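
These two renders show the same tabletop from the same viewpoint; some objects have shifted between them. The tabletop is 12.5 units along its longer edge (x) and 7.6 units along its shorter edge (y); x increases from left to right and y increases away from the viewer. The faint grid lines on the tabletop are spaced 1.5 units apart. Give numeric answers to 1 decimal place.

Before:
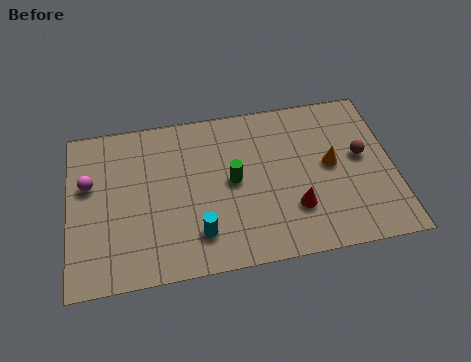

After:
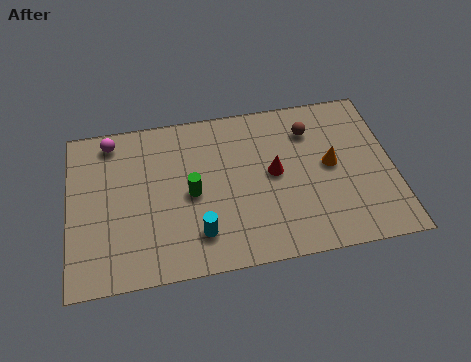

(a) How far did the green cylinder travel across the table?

1.6

The green cylinder moved from about (6.3, 3.9) to (4.7, 3.6), a distance of √(1.6² + 0.3²) ≈ 1.6.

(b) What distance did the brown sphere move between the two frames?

2.5

The brown sphere was near (11.3, 4.2) before and (9.4, 5.8) after, so it travelled √(1.9² + 1.6²) ≈ 2.5 units.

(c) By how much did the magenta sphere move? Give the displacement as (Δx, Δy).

(0.9, 1.9)

From the two frames, the magenta sphere sits at roughly (0.8, 4.7) before and (1.7, 6.6) after.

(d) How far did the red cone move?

1.9

From (8.6, 2.2) to (7.9, 4.0), the red cone covered √(0.7² + 1.8²) ≈ 1.9 units.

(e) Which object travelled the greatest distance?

the brown sphere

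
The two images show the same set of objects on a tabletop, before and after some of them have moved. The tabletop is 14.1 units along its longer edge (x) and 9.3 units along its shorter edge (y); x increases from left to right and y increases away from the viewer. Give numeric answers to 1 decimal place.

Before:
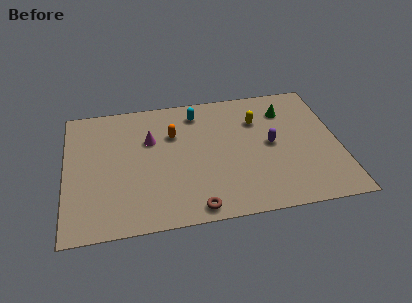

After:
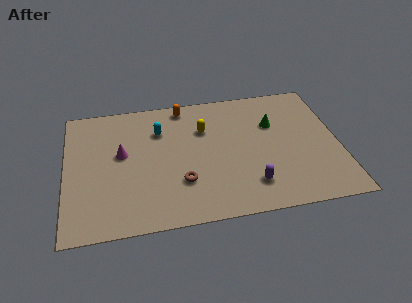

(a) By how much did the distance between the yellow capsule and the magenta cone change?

-1.2

Before: roughly 5.6 units apart; after: 4.4. That's 1.2 units closer together.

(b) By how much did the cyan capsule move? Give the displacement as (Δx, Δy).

(-2.0, -1.0)

From the two frames, the cyan capsule sits at roughly (6.9, 7.7) before and (4.9, 6.7) after.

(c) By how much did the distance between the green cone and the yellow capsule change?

+2.0

The distance was about 1.6 in the first image and 3.6 in the second, so they moved 2.0 units further apart.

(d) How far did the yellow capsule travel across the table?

2.8

The yellow capsule moved from about (10.0, 6.6) to (7.2, 6.4), a distance of √(2.8² + 0.2²) ≈ 2.8.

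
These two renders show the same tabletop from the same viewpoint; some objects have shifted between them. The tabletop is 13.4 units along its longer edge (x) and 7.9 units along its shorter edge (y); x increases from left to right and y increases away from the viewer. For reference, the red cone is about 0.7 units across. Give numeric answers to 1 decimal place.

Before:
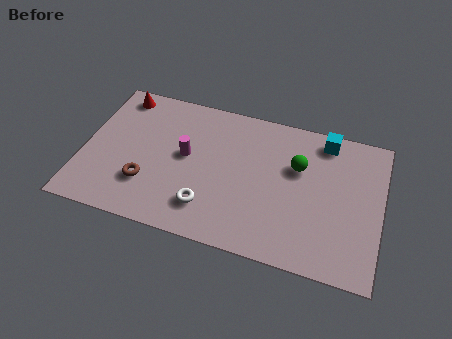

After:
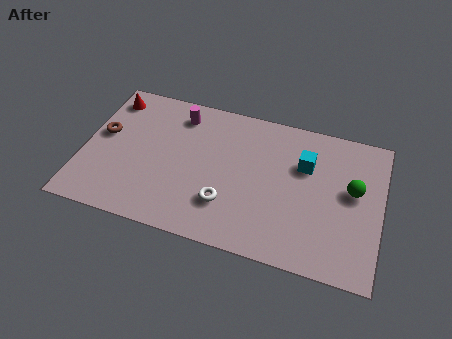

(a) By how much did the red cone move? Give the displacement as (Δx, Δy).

(-0.4, -0.3)

From the two frames, the red cone sits at roughly (1.3, 6.9) before and (0.9, 6.6) after.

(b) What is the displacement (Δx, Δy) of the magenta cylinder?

(-0.5, 2.2)

The magenta cylinder started near (4.6, 4.3) and ended near (4.1, 6.5).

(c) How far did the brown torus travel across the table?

3.1

From (3.0, 2.3) to (0.8, 4.5), the brown torus covered √(2.2² + 2.2²) ≈ 3.1 units.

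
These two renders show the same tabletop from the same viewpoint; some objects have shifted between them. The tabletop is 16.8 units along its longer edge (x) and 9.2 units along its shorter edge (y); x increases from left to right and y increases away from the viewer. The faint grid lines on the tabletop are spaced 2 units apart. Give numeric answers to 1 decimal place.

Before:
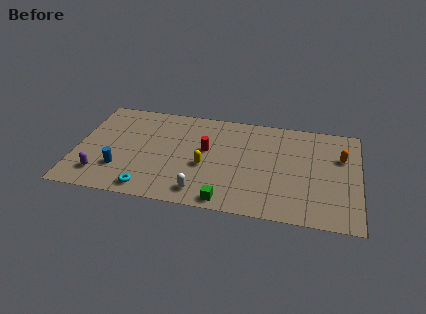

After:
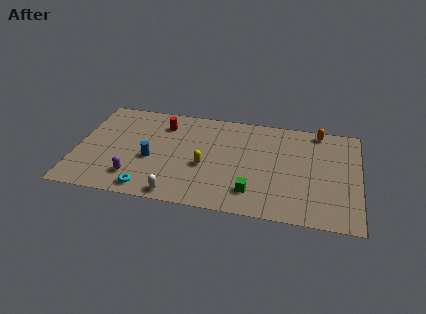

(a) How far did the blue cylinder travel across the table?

2.2

The blue cylinder moved from about (2.7, 2.6) to (4.5, 3.8), a distance of √(1.8² + 1.2²) ≈ 2.2.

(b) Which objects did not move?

the cyan torus and the yellow capsule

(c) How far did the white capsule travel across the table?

1.5

The white capsule was near (7.6, 1.4) before and (6.2, 0.9) after, so it travelled √(1.4² + 0.5²) ≈ 1.5 units.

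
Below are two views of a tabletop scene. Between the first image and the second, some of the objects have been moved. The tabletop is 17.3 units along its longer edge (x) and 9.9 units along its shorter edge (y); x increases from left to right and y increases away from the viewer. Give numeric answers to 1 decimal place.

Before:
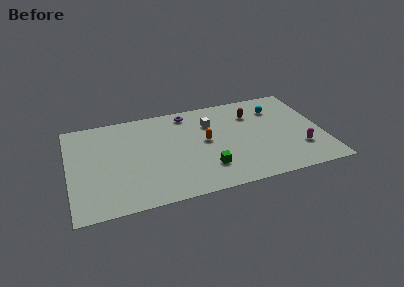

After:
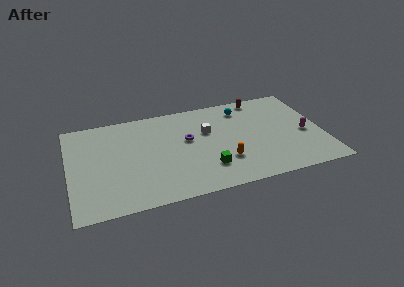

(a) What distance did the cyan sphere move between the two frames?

2.4

The cyan sphere moved from about (14.4, 7.5) to (12.1, 8.1), a distance of √(2.3² + 0.6²) ≈ 2.4.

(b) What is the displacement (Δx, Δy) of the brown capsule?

(0.7, 1.6)

The brown capsule started near (12.7, 7.3) and ended near (13.4, 8.9).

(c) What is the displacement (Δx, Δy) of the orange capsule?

(1.1, -2.4)

From the two frames, the orange capsule sits at roughly (9.3, 5.3) before and (10.4, 2.9) after.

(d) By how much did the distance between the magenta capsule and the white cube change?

-0.3

The distance was about 7.2 in the first image and 6.9 in the second, so they moved 0.3 units closer together.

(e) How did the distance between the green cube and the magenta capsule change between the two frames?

+0.7

The distance was about 6.4 in the first image and 7.1 in the second, so they moved 0.7 units further apart.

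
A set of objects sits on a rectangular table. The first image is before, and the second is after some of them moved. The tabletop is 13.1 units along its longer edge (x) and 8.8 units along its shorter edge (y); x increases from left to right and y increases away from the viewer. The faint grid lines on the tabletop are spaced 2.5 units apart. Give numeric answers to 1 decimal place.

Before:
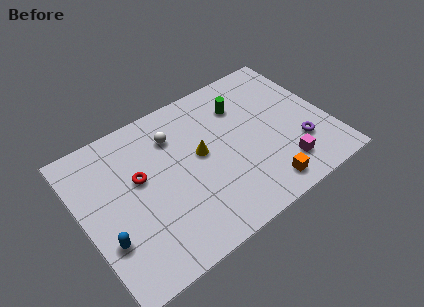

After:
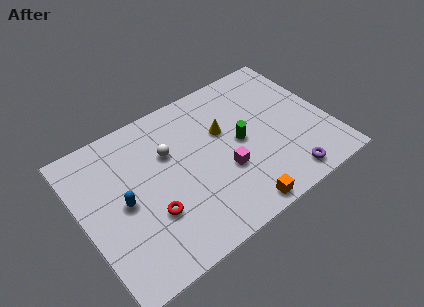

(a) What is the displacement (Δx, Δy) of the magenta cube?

(-2.9, 1.4)

The magenta cube started near (10.2, 1.8) and ended near (7.3, 3.2).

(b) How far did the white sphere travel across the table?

0.9

The white sphere was near (5.2, 6.6) before and (4.8, 5.8) after, so it travelled √(0.4² + 0.8²) ≈ 0.9 units.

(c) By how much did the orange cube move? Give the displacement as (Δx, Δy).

(-1.5, -0.4)

From the two frames, the orange cube sits at roughly (9.0, 1.2) before and (7.5, 0.8) after.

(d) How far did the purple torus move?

1.9

The purple torus was near (11.3, 2.6) before and (10.2, 1.1) after, so it travelled √(1.1² + 1.5²) ≈ 1.9 units.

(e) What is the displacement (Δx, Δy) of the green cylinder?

(-0.5, -2.1)

The green cylinder started near (8.9, 6.5) and ended near (8.4, 4.4).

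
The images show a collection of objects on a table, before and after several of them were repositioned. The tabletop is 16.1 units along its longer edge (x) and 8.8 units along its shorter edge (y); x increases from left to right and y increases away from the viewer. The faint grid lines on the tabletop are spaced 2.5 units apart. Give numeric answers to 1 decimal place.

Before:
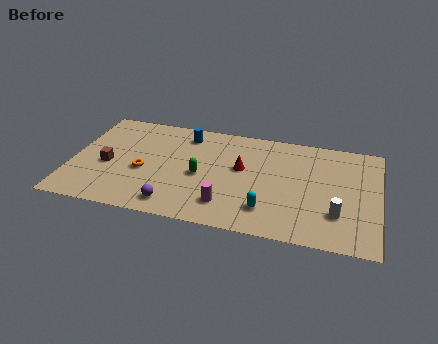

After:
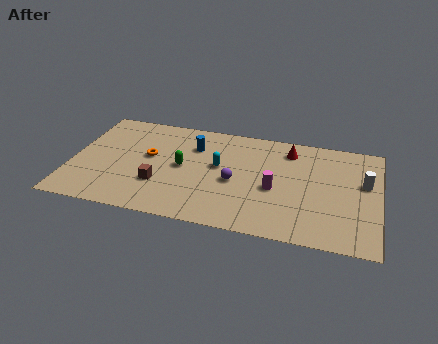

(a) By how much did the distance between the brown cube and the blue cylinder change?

-1.3

They were about 5.2 units apart before and 3.9 after — 1.3 units closer together.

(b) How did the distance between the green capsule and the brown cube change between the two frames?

-2.9

They were about 4.9 units apart before and 2.0 after — 2.9 units closer together.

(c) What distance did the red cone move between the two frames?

3.2

From (8.9, 5.1) to (11.3, 7.2), the red cone covered √(2.4² + 2.1²) ≈ 3.2 units.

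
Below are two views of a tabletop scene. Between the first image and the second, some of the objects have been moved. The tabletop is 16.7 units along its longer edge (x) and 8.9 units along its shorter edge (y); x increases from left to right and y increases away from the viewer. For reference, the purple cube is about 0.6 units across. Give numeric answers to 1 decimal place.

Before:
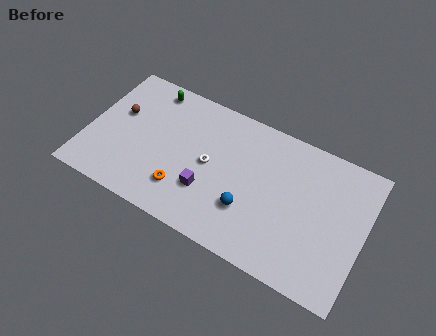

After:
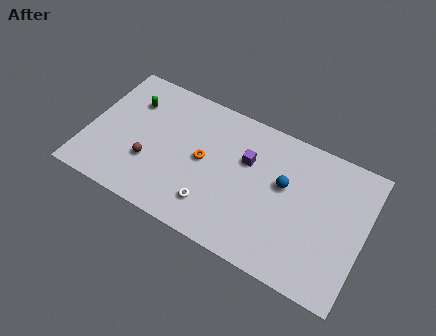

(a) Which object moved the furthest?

the purple cube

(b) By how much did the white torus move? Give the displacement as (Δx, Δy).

(0.5, -2.5)

The white torus started near (7.4, 4.5) and ended near (7.9, 2.0).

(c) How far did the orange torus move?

2.6

From (6.1, 2.2) to (7.0, 4.6), the orange torus covered √(0.9² + 2.4²) ≈ 2.6 units.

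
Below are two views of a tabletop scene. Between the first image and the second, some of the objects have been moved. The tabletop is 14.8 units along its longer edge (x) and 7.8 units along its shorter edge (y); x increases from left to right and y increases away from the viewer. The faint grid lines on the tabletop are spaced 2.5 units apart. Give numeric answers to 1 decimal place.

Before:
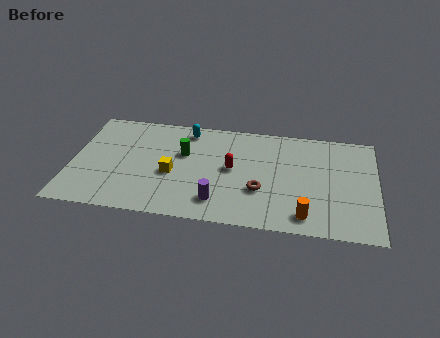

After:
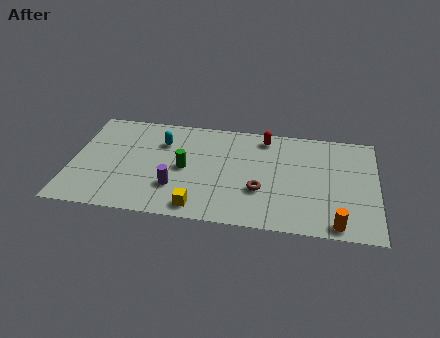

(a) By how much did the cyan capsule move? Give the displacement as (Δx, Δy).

(-1.2, -1.1)

From the two frames, the cyan capsule sits at roughly (5.5, 6.7) before and (4.3, 5.6) after.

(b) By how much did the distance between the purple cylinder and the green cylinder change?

-2.2

They were about 3.8 units apart before and 1.6 after — 2.2 units closer together.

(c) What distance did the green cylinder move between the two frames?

1.1

The green cylinder was near (5.4, 4.9) before and (5.5, 3.8) after, so it travelled √(0.1² + 1.1²) ≈ 1.1 units.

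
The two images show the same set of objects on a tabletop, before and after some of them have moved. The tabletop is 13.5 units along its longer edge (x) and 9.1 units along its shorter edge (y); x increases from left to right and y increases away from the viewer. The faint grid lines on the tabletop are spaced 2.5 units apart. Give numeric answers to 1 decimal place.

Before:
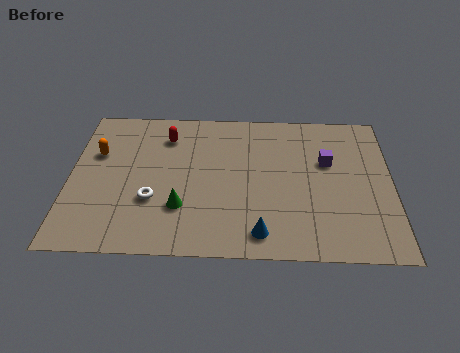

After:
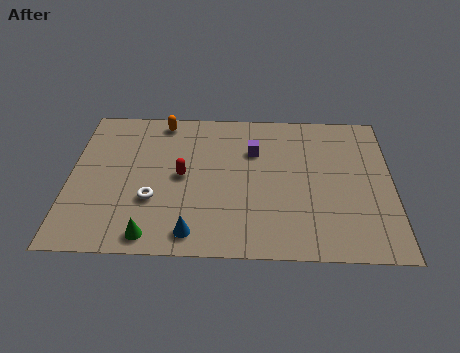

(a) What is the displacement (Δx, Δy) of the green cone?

(-1.2, -1.7)

The green cone started near (4.7, 2.7) and ended near (3.5, 1.0).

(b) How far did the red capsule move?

2.6

The red capsule was near (4.0, 7.1) before and (4.7, 4.6) after, so it travelled √(0.7² + 2.5²) ≈ 2.6 units.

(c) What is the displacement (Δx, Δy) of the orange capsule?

(2.7, 2.2)

The orange capsule started near (1.1, 5.9) and ended near (3.8, 8.1).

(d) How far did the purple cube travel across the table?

3.2

The purple cube moved from about (10.8, 5.7) to (7.7, 6.3), a distance of √(3.1² + 0.6²) ≈ 3.2.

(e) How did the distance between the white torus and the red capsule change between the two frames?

-2.1

Before: roughly 4.0 units apart; after: 1.9. That's 2.1 units closer together.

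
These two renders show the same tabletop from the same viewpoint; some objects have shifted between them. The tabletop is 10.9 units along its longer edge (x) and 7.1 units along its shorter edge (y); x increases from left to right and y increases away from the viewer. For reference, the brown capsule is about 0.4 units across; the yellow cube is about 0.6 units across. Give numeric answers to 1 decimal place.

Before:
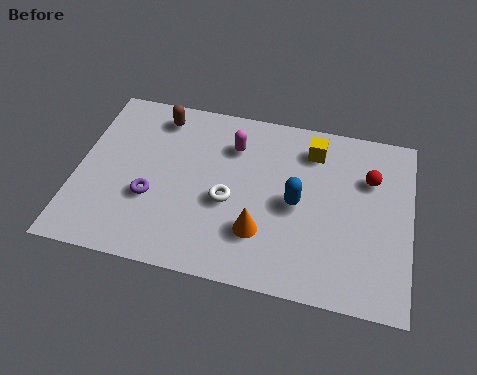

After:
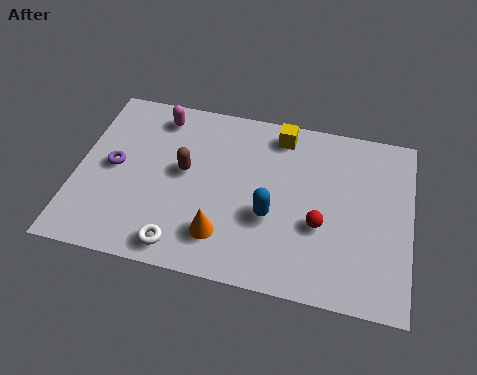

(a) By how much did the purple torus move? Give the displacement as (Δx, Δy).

(-1.3, 1.0)

From the two frames, the purple torus sits at roughly (2.5, 2.6) before and (1.2, 3.6) after.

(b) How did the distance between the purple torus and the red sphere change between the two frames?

-0.5

Before: roughly 7.4 units apart; after: 6.9. That's 0.5 units closer together.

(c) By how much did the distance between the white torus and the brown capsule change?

-0.9

Before: roughly 3.9 units apart; after: 3.0. That's 0.9 units closer together.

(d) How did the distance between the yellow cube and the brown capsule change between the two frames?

-1.4

They were about 5.1 units apart before and 3.7 after — 1.4 units closer together.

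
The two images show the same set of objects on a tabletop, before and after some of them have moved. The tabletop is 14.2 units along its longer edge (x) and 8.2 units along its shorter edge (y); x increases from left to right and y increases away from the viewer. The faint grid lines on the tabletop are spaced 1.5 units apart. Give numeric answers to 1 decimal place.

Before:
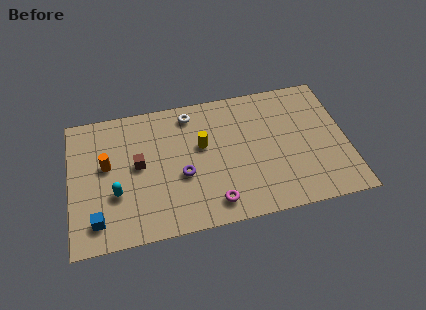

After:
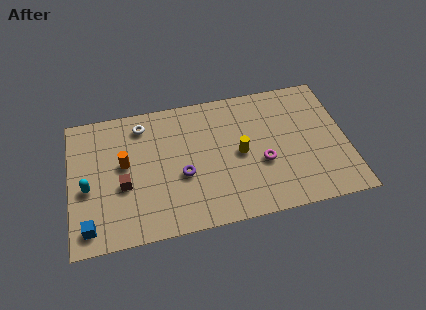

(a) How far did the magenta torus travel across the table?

3.2

The magenta torus moved from about (7.2, 1.3) to (9.8, 3.2), a distance of √(2.6² + 1.9²) ≈ 3.2.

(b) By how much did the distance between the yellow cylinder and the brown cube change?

+2.7

They were about 3.3 units apart before and 6.0 after — 2.7 units further apart.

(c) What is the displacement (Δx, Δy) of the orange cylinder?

(0.9, -0.1)

The orange cylinder started near (1.9, 4.7) and ended near (2.8, 4.6).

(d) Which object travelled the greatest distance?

the magenta torus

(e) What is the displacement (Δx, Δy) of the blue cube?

(-0.4, -0.3)

The blue cube started near (1.3, 1.5) and ended near (0.9, 1.2).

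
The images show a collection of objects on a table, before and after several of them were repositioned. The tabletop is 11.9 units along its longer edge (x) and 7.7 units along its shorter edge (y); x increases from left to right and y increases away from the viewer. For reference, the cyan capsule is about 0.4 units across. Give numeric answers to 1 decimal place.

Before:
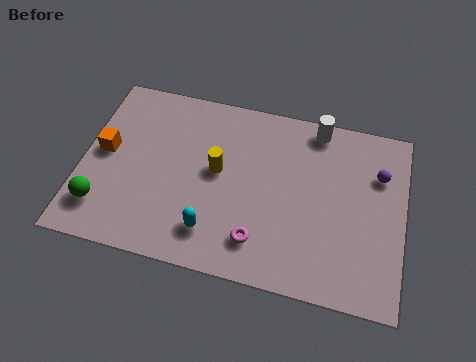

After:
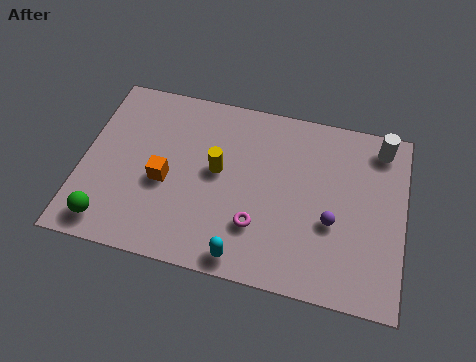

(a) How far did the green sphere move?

0.7

The green sphere moved from about (0.9, 1.7) to (1.2, 1.1), a distance of √(0.3² + 0.6²) ≈ 0.7.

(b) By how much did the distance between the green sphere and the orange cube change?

+0.5

Before: roughly 2.4 units apart; after: 2.9. That's 0.5 units further apart.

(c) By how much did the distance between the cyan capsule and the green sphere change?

+0.9

Before: roughly 4.1 units apart; after: 5.0. That's 0.9 units further apart.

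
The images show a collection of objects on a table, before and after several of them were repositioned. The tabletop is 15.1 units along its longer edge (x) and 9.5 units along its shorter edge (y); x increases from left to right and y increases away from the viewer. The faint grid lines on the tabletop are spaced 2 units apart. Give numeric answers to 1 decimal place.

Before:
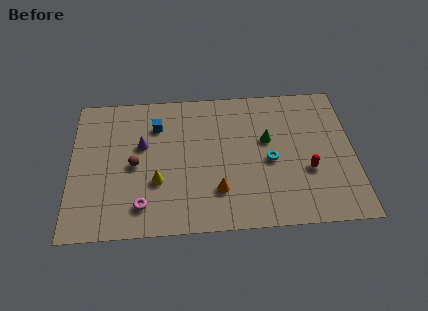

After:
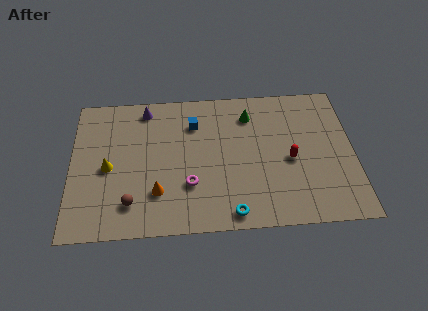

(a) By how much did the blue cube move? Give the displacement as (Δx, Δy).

(2.0, 0.0)

The blue cube started near (4.6, 7.1) and ended near (6.6, 7.1).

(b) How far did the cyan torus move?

3.9

From (10.6, 4.3) to (8.5, 1.0), the cyan torus covered √(2.1² + 3.3²) ≈ 3.9 units.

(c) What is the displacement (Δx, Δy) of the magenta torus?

(2.5, 1.2)

The magenta torus was at about (3.8, 1.8) and moved to about (6.3, 3.0).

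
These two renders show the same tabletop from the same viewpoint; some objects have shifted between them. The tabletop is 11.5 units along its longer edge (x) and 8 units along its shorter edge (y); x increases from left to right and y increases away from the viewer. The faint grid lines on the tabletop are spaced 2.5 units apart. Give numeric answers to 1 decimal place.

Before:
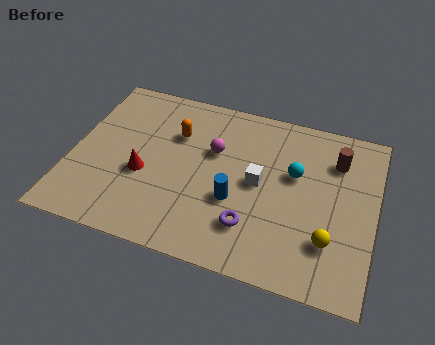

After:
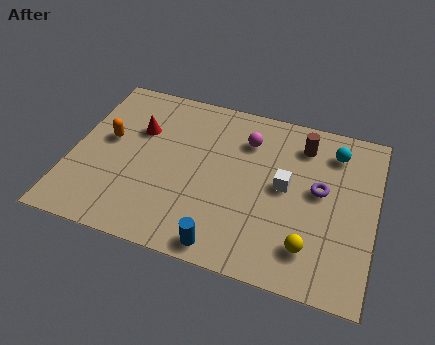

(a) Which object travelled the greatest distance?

the purple torus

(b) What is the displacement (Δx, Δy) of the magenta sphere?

(1.2, 0.9)

The magenta sphere was at about (5.3, 5.1) and moved to about (6.5, 6.0).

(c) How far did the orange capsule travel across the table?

2.7

The orange capsule moved from about (3.8, 5.5) to (1.3, 4.5), a distance of √(2.5² + 1.0²) ≈ 2.7.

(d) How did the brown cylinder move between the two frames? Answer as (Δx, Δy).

(-1.3, 0.4)

The brown cylinder started near (9.9, 6.0) and ended near (8.6, 6.4).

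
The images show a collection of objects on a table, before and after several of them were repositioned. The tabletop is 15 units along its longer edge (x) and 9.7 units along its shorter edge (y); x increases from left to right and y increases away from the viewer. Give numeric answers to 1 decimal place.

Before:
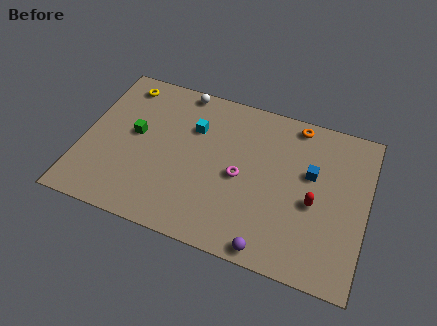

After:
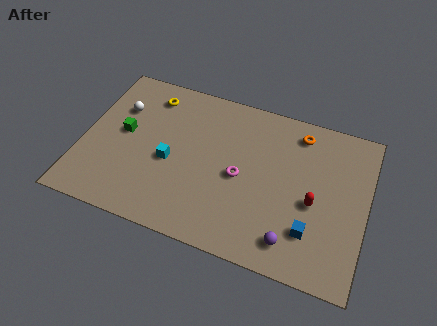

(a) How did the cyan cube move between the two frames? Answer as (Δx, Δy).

(-1.0, -2.5)

The cyan cube started near (5.7, 6.7) and ended near (4.7, 4.2).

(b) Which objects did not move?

the red capsule and the magenta torus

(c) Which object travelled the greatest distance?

the white sphere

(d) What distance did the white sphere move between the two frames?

3.8

From (4.8, 8.9) to (1.7, 6.7), the white sphere covered √(3.1² + 2.2²) ≈ 3.8 units.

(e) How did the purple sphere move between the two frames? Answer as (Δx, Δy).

(1.1, 0.8)

The purple sphere started near (10.3, 0.8) and ended near (11.4, 1.6).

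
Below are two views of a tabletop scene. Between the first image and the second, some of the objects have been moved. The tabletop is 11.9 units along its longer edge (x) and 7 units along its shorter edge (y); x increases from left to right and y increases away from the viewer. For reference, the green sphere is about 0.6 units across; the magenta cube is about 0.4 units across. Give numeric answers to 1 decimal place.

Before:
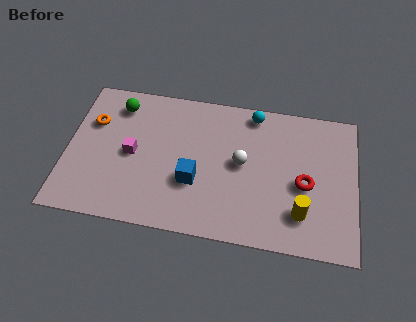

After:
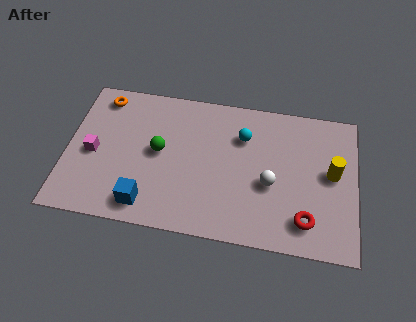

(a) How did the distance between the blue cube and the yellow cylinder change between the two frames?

+3.5

Before: roughly 4.5 units apart; after: 8.0. That's 3.5 units further apart.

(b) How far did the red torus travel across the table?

1.7

The red torus moved from about (9.8, 3.1) to (9.9, 1.4), a distance of √(0.1² + 1.7²) ≈ 1.7.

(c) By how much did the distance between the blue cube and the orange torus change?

+0.5

They were about 4.8 units apart before and 5.3 after — 0.5 units further apart.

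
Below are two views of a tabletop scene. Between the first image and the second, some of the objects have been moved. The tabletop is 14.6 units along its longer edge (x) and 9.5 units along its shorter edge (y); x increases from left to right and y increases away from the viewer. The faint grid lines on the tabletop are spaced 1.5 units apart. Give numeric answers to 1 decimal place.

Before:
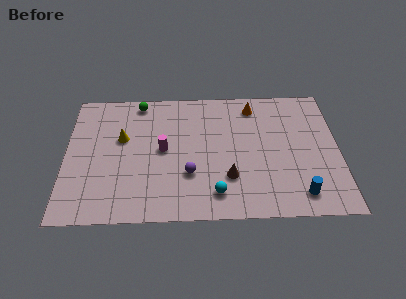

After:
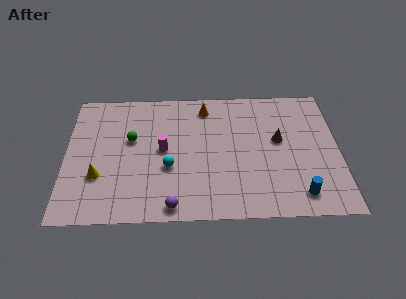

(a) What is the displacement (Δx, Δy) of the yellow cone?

(-1.2, -2.7)

The yellow cone was at about (3.0, 5.8) and moved to about (1.8, 3.1).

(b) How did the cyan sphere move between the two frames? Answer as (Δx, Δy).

(-2.5, 1.9)

From the two frames, the cyan sphere sits at roughly (8.0, 1.7) before and (5.5, 3.6) after.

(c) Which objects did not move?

the blue cylinder and the magenta cylinder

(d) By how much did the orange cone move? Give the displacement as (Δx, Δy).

(-2.6, 0.0)

The orange cone was at about (10.1, 8.0) and moved to about (7.5, 8.0).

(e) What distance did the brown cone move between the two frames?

3.7

The brown cone moved from about (8.7, 2.8) to (11.4, 5.4), a distance of √(2.7² + 2.6²) ≈ 3.7.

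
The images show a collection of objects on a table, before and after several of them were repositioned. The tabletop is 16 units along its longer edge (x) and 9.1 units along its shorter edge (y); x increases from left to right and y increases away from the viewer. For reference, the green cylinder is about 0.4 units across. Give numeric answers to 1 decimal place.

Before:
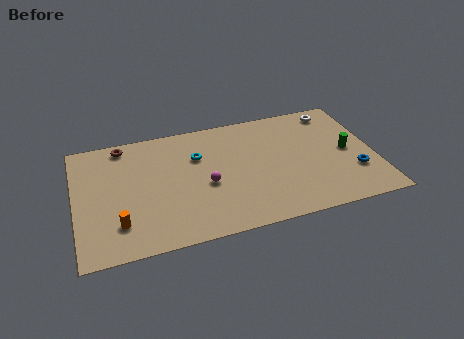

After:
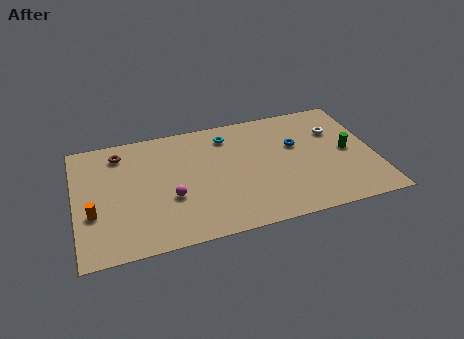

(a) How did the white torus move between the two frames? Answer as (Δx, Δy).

(-0.1, -1.6)

From the two frames, the white torus sits at roughly (14.2, 7.9) before and (14.1, 6.3) after.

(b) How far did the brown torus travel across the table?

0.6

The brown torus moved from about (2.7, 8.1) to (2.5, 7.5), a distance of √(0.2² + 0.6²) ≈ 0.6.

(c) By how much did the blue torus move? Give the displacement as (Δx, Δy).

(-2.9, 2.9)

The blue torus started near (14.8, 2.8) and ended near (11.9, 5.7).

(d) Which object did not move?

the green cylinder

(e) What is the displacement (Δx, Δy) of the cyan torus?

(1.7, 1.2)

From the two frames, the cyan torus sits at roughly (6.6, 6.2) before and (8.3, 7.4) after.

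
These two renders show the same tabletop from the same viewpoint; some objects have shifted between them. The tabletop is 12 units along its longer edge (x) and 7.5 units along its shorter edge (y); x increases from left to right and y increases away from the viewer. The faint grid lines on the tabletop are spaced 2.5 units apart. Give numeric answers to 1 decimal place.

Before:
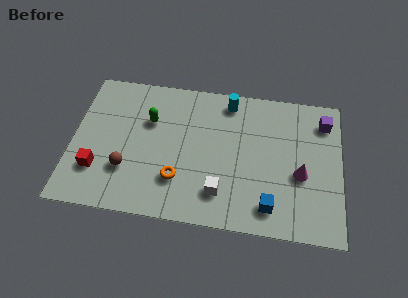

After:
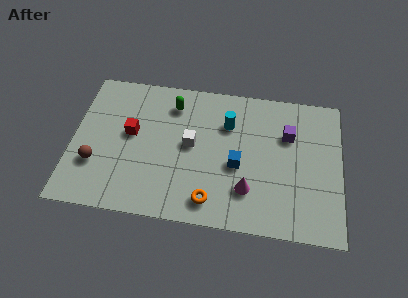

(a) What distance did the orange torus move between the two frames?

1.7

The orange torus moved from about (4.8, 2.1) to (6.3, 1.2), a distance of √(1.5² + 0.9²) ≈ 1.7.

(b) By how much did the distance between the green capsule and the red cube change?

-1.1

They were about 3.6 units apart before and 2.5 after — 1.1 units closer together.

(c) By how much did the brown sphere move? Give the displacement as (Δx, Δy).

(-1.4, 0.1)

The brown sphere started near (2.5, 2.3) and ended near (1.1, 2.4).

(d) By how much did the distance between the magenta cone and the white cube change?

-0.5

Before: roughly 3.8 units apart; after: 3.3. That's 0.5 units closer together.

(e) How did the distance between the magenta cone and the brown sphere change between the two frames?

-0.9

Before: roughly 7.7 units apart; after: 6.8. That's 0.9 units closer together.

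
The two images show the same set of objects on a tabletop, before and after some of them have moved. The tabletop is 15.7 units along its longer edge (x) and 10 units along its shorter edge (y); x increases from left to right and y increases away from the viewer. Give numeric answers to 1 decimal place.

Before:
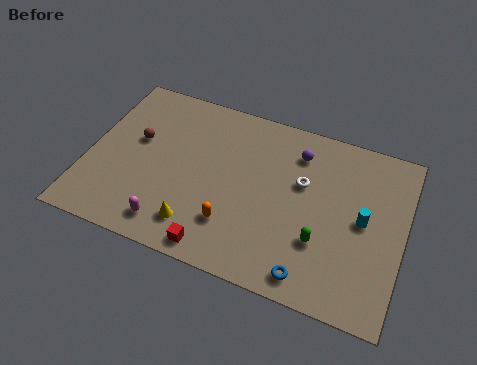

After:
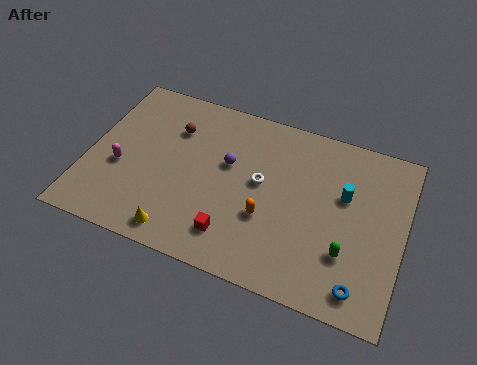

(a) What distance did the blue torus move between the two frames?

2.4

The blue torus moved from about (11.5, 1.2) to (13.9, 1.4), a distance of √(2.4² + 0.2²) ≈ 2.4.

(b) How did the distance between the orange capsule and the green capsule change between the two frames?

-0.3

Before: roughly 4.3 units apart; after: 4.0. That's 0.3 units closer together.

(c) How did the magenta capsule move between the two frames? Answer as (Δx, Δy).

(-2.8, 2.5)

The magenta capsule was at about (4.5, 1.5) and moved to about (1.7, 4.0).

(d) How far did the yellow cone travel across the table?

1.1

The yellow cone was near (5.8, 1.9) before and (5.0, 1.2) after, so it travelled √(0.8² + 0.7²) ≈ 1.1 units.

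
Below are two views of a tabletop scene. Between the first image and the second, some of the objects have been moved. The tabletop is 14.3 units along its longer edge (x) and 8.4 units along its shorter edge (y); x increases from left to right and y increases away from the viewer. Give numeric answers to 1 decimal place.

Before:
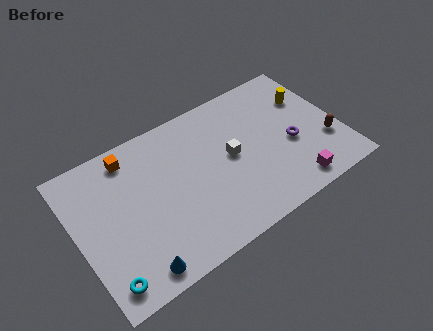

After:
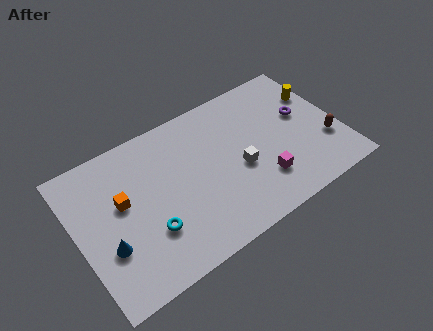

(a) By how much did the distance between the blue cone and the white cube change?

+0.6

They were about 6.7 units apart before and 7.3 after — 0.6 units further apart.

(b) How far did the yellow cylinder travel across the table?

0.5

From (13.0, 5.8) to (13.5, 5.8), the yellow cylinder covered √(0.5² + 0.0²) ≈ 0.5 units.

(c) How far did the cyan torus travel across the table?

3.0

The cyan torus was near (1.0, 1.2) before and (3.6, 2.6) after, so it travelled √(2.6² + 1.4²) ≈ 3.0 units.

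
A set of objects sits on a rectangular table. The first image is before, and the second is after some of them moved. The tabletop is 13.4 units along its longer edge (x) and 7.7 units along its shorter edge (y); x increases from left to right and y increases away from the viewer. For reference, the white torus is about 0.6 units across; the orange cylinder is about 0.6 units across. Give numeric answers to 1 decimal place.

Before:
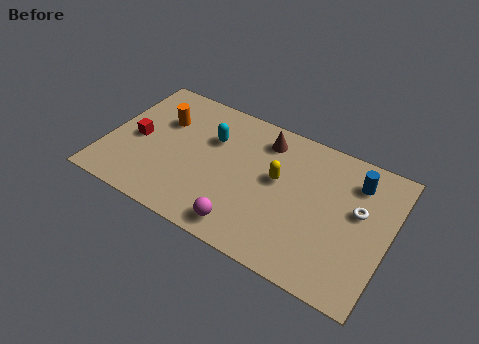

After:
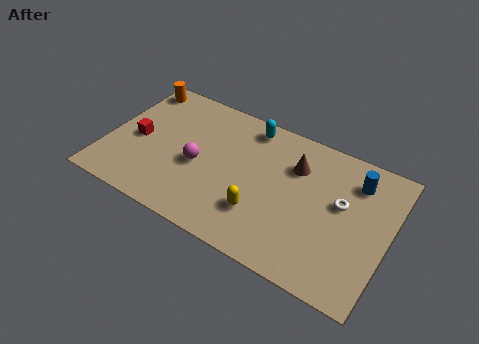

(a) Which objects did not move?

the blue cylinder and the red cube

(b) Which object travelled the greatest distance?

the magenta sphere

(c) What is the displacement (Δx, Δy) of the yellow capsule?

(-0.5, -2.2)

The yellow capsule was at about (8.1, 4.4) and moved to about (7.6, 2.2).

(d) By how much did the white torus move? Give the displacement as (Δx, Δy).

(-0.8, 0.0)

From the two frames, the white torus sits at roughly (11.9, 4.5) before and (11.1, 4.5) after.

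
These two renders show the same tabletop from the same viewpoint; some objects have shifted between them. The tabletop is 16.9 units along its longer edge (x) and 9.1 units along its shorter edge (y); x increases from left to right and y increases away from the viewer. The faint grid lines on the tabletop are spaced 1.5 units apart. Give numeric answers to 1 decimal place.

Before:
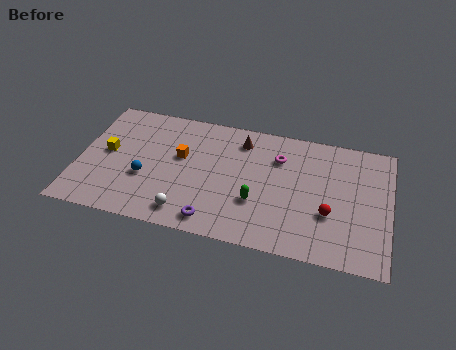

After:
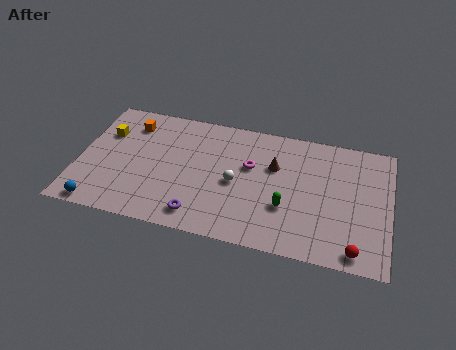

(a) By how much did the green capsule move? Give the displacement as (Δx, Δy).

(1.6, 0.0)

From the two frames, the green capsule sits at roughly (9.8, 3.1) before and (11.4, 3.1) after.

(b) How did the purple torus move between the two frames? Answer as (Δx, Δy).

(-0.8, 0.2)

From the two frames, the purple torus sits at roughly (7.6, 1.2) before and (6.8, 1.4) after.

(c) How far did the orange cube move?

3.4

The orange cube was near (5.5, 5.4) before and (2.6, 7.2) after, so it travelled √(2.9² + 1.8²) ≈ 3.4 units.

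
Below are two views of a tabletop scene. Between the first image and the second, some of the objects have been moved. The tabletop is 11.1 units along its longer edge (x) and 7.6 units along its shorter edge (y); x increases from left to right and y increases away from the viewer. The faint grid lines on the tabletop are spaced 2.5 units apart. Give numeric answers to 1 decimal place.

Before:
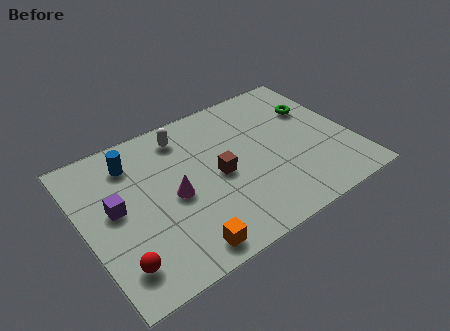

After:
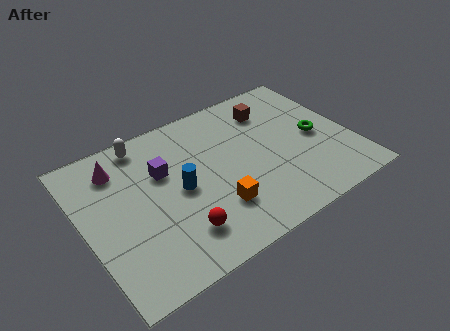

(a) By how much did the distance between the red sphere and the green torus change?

-3.1

Before: roughly 9.6 units apart; after: 6.5. That's 3.1 units closer together.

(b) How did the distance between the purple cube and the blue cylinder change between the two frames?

-0.8

The distance was about 2.1 in the first image and 1.3 in the second, so they moved 0.8 units closer together.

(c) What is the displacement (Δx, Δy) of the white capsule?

(-1.6, 0.4)

The white capsule started near (4.5, 6.3) and ended near (2.9, 6.7).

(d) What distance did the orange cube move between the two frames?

2.0

The orange cube moved from about (3.5, 0.9) to (5.1, 2.1), a distance of √(1.6² + 1.2²) ≈ 2.0.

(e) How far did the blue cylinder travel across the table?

2.8

The blue cylinder moved from about (2.3, 6.0) to (3.9, 3.7), a distance of √(1.6² + 2.3²) ≈ 2.8.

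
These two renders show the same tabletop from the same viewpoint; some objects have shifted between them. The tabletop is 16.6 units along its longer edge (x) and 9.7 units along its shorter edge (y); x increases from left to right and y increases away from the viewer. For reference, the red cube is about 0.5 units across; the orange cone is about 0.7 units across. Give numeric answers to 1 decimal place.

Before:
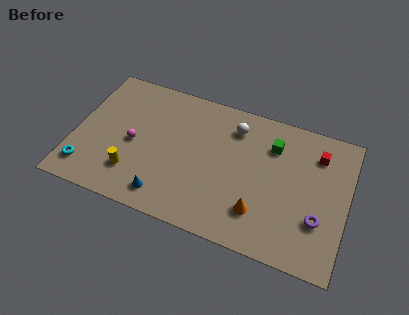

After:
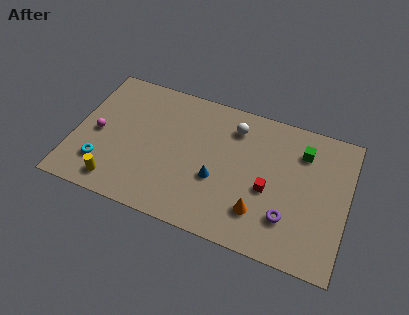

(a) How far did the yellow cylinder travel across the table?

1.3

The yellow cylinder was near (3.8, 2.4) before and (2.9, 1.4) after, so it travelled √(0.9² + 1.0²) ≈ 1.3 units.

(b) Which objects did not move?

the orange cone and the white sphere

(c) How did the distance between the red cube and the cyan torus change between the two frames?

-4.6

Before: roughly 14.7 units apart; after: 10.1. That's 4.6 units closer together.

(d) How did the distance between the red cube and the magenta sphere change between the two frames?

-0.9

The distance was about 11.4 in the first image and 10.5 in the second, so they moved 0.9 units closer together.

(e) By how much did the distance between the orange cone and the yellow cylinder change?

+1.0

Before: roughly 7.7 units apart; after: 8.7. That's 1.0 units further apart.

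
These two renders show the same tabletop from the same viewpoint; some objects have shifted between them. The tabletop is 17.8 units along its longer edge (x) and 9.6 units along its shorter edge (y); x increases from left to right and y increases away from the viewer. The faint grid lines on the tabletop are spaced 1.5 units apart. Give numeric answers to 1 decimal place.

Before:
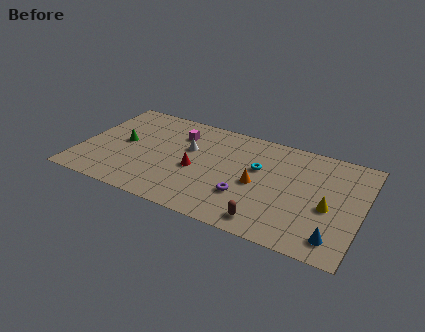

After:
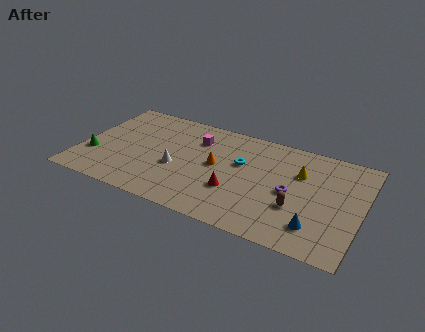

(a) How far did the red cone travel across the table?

2.8

The red cone was near (7.4, 4.2) before and (10.0, 3.2) after, so it travelled √(2.6² + 1.0²) ≈ 2.8 units.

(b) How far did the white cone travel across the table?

2.2

The white cone was near (6.7, 6.0) before and (6.2, 3.9) after, so it travelled √(0.5² + 2.1²) ≈ 2.2 units.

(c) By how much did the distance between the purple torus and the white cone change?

+2.2

Before: roughly 5.0 units apart; after: 7.2. That's 2.2 units further apart.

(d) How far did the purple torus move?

3.1

From (10.7, 3.0) to (13.4, 4.5), the purple torus covered √(2.7² + 1.5²) ≈ 3.1 units.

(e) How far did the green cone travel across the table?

2.5

The green cone moved from about (2.6, 5.0) to (0.9, 3.1), a distance of √(1.7² + 1.9²) ≈ 2.5.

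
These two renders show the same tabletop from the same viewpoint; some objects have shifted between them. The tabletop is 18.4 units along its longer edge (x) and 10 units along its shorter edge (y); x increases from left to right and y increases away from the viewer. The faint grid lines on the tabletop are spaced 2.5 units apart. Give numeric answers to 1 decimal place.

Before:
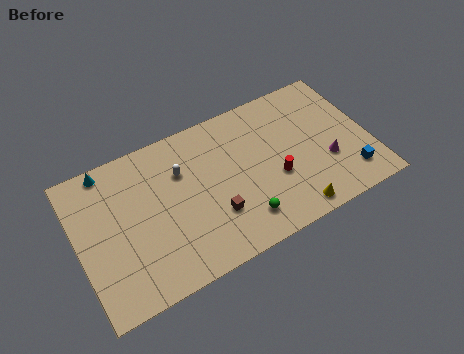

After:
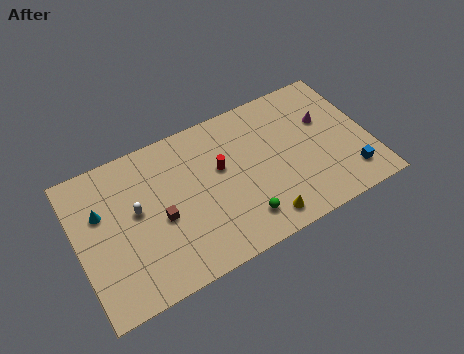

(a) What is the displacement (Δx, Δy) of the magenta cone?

(0.3, 2.9)

The magenta cone started near (15.6, 3.5) and ended near (15.9, 6.4).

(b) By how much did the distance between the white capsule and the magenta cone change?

+2.7

They were about 9.5 units apart before and 12.2 after — 2.7 units further apart.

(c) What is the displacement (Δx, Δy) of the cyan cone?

(-0.7, -2.6)

From the two frames, the cyan cone sits at roughly (2.3, 9.1) before and (1.6, 6.5) after.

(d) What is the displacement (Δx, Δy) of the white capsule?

(-3.0, -1.3)

The white capsule started near (6.7, 6.9) and ended near (3.7, 5.6).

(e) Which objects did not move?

the green sphere and the blue cube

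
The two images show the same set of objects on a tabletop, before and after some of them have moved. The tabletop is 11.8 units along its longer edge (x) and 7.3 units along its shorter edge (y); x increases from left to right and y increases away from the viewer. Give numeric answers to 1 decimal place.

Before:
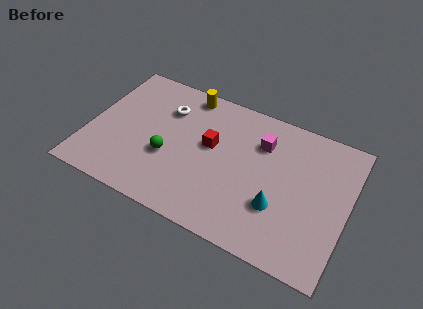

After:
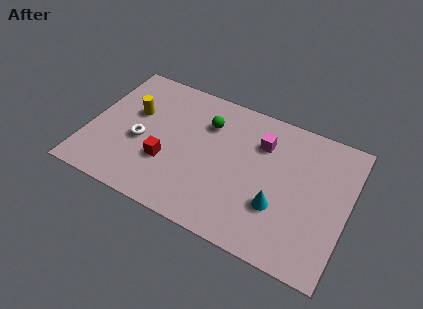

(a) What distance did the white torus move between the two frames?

2.4

The white torus was near (3.3, 5.3) before and (2.4, 3.1) after, so it travelled √(0.9² + 2.2²) ≈ 2.4 units.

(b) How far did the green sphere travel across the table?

2.9

The green sphere was near (3.7, 2.8) before and (5.2, 5.3) after, so it travelled √(1.5² + 2.5²) ≈ 2.9 units.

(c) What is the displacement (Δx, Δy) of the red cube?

(-1.8, -1.7)

From the two frames, the red cube sits at roughly (5.5, 4.2) before and (3.7, 2.5) after.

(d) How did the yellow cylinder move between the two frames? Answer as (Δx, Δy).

(-2.2, -2.0)

The yellow cylinder was at about (4.1, 6.5) and moved to about (1.9, 4.5).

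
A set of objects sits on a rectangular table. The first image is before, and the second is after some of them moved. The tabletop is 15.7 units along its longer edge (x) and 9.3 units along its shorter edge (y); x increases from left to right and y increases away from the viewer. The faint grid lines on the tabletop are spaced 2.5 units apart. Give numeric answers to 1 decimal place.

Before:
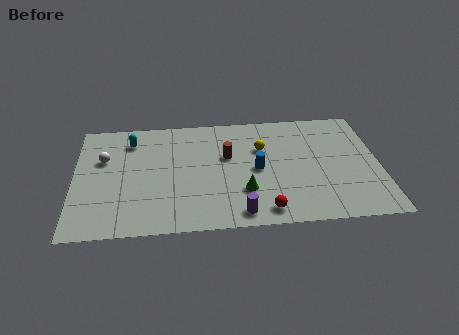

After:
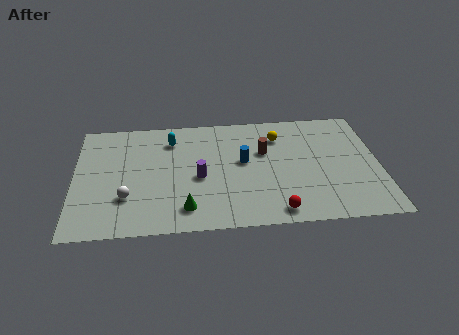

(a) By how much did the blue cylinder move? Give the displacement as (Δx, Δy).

(-0.7, 0.7)

From the two frames, the blue cylinder sits at roughly (9.4, 4.5) before and (8.7, 5.2) after.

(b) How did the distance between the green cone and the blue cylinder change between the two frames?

+2.8

Before: roughly 1.8 units apart; after: 4.6. That's 2.8 units further apart.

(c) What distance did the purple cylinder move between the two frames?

3.6

The purple cylinder was near (8.4, 1.1) before and (6.4, 4.1) after, so it travelled √(2.0² + 3.0²) ≈ 3.6 units.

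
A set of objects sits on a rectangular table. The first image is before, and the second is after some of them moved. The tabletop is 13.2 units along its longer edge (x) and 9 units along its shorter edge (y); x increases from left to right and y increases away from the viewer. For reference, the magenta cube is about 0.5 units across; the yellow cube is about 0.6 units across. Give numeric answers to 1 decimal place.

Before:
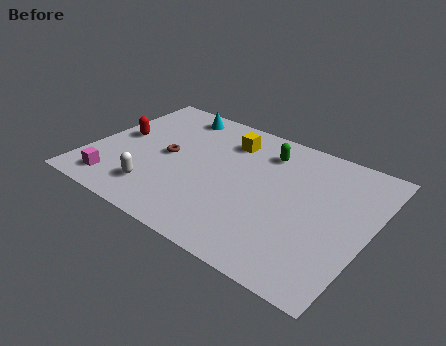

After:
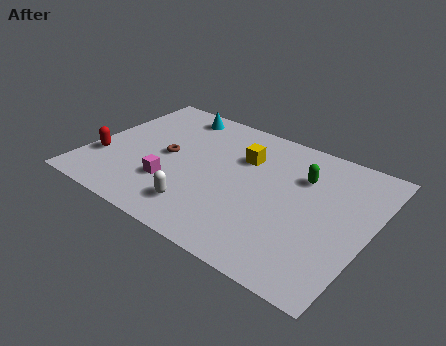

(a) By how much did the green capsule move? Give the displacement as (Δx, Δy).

(1.9, -0.8)

The green capsule started near (7.9, 7.1) and ended near (9.8, 6.3).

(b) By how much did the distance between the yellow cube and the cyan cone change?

+1.1

They were about 2.9 units apart before and 4.0 after — 1.1 units further apart.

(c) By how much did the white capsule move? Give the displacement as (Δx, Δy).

(2.2, -0.1)

The white capsule started near (3.6, 1.9) and ended near (5.8, 1.8).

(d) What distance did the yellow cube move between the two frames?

1.2

The yellow cube moved from about (6.1, 7.0) to (7.0, 6.2), a distance of √(0.9² + 0.8²) ≈ 1.2.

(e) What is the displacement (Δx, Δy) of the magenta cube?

(2.5, 1.3)

The magenta cube started near (1.7, 1.4) and ended near (4.2, 2.7).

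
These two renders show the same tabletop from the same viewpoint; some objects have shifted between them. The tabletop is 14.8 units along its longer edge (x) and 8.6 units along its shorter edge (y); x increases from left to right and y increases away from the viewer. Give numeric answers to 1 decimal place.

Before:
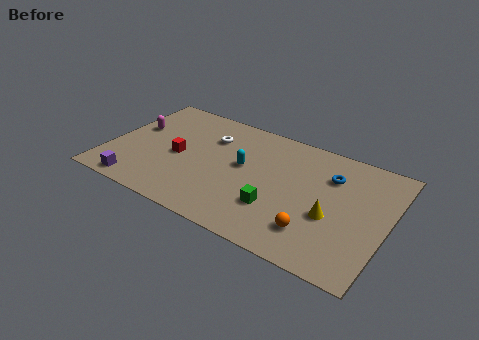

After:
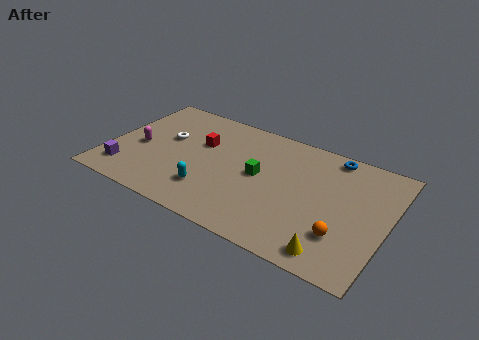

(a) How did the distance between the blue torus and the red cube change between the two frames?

-1.1

The distance was about 8.2 in the first image and 7.1 in the second, so they moved 1.1 units closer together.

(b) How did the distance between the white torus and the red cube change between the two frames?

-0.8

Before: roughly 2.6 units apart; after: 1.8. That's 0.8 units closer together.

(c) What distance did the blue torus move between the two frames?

1.5

The blue torus was near (11.6, 6.2) before and (11.5, 7.7) after, so it travelled √(0.1² + 1.5²) ≈ 1.5 units.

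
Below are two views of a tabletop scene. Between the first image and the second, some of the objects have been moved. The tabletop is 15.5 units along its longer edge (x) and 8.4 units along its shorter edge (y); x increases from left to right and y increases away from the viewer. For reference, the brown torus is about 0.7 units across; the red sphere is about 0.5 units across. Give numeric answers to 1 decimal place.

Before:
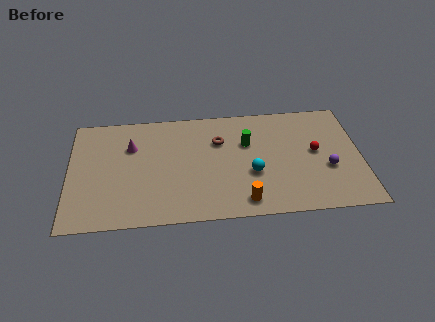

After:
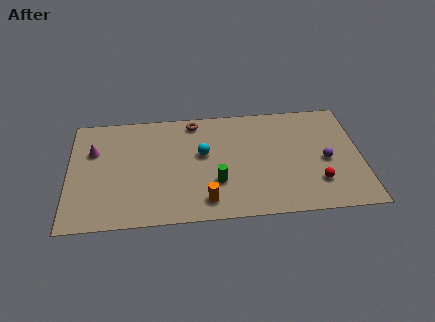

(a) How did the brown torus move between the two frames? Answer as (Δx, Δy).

(-1.3, 1.6)

The brown torus started near (8.0, 5.8) and ended near (6.7, 7.4).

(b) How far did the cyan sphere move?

3.1

The cyan sphere was near (9.7, 3.2) before and (7.1, 4.9) after, so it travelled √(2.6² + 1.7²) ≈ 3.1 units.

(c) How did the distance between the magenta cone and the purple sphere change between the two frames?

+1.7

The distance was about 10.7 in the first image and 12.4 in the second, so they moved 1.7 units further apart.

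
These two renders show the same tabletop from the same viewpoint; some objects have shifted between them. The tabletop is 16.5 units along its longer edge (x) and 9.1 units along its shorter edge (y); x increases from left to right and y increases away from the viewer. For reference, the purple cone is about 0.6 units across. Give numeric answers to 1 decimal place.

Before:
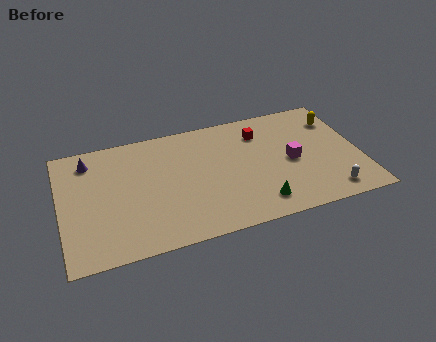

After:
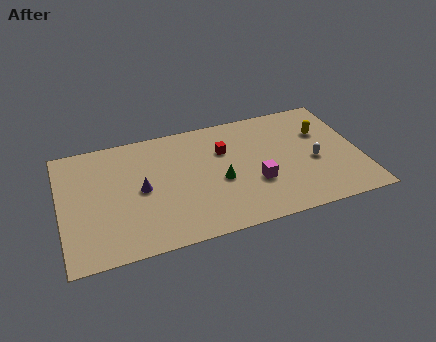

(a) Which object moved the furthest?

the purple cone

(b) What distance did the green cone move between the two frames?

3.0

The green cone was near (10.6, 1.6) before and (8.7, 3.9) after, so it travelled √(1.9² + 2.3²) ≈ 3.0 units.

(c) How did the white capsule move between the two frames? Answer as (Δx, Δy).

(-0.6, 2.6)

From the two frames, the white capsule sits at roughly (14.5, 1.3) before and (13.9, 3.9) after.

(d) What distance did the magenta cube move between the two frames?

2.4

From (12.7, 4.3) to (10.6, 3.2), the magenta cube covered √(2.1² + 1.1²) ≈ 2.4 units.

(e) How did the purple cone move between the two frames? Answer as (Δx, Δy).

(2.7, -3.0)

The purple cone was at about (1.7, 7.5) and moved to about (4.4, 4.5).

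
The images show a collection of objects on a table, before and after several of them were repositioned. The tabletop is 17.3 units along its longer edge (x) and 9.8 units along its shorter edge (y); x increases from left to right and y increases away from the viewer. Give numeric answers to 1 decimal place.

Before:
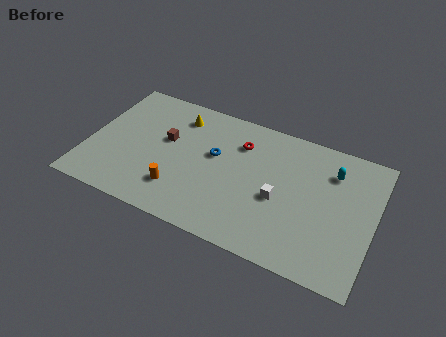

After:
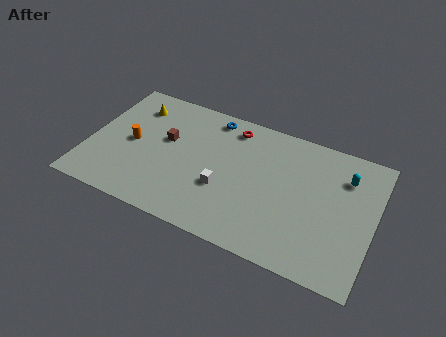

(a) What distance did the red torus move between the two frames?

1.2

From (9.0, 7.3) to (8.4, 8.3), the red torus covered √(0.6² + 1.0²) ≈ 1.2 units.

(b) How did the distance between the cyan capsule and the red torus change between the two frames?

+1.5

The distance was about 5.6 in the first image and 7.1 in the second, so they moved 1.5 units further apart.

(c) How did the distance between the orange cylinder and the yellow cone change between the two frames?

-2.6

They were about 5.5 units apart before and 2.9 after — 2.6 units closer together.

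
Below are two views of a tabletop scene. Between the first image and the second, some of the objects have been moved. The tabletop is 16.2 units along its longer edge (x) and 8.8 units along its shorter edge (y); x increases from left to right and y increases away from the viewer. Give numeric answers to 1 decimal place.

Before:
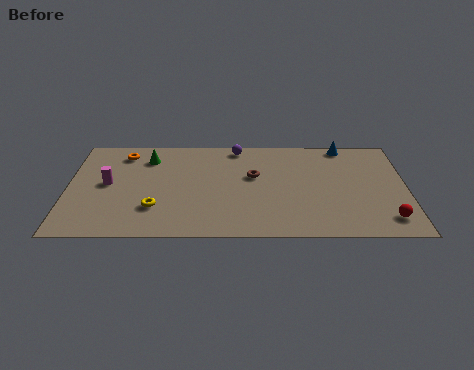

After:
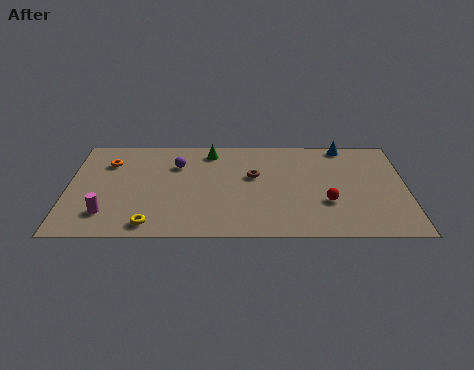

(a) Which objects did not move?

the brown torus and the blue cone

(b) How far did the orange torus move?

1.1

The orange torus was near (2.6, 7.3) before and (1.9, 6.5) after, so it travelled √(0.7² + 0.8²) ≈ 1.1 units.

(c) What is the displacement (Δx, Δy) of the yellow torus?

(-0.2, -1.4)

The yellow torus was at about (4.2, 2.5) and moved to about (4.0, 1.1).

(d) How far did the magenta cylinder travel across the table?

2.6

The magenta cylinder moved from about (1.9, 4.6) to (1.9, 2.0), a distance of √(0.0² + 2.6²) ≈ 2.6.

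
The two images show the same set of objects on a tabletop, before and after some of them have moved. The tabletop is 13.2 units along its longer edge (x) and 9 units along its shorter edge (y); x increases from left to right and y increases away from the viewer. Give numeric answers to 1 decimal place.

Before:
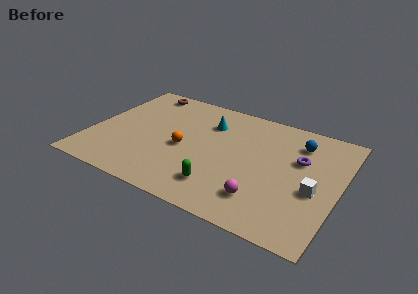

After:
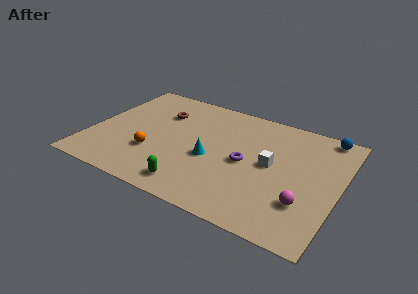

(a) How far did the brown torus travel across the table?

2.1

The brown torus moved from about (2.1, 8.0) to (3.4, 6.4), a distance of √(1.3² + 1.6²) ≈ 2.1.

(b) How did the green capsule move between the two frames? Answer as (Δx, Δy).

(-1.4, -0.6)

The green capsule started near (7.3, 1.9) and ended near (5.9, 1.3).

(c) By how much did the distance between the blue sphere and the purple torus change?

+4.1

The distance was about 1.3 in the first image and 5.4 in the second, so they moved 4.1 units further apart.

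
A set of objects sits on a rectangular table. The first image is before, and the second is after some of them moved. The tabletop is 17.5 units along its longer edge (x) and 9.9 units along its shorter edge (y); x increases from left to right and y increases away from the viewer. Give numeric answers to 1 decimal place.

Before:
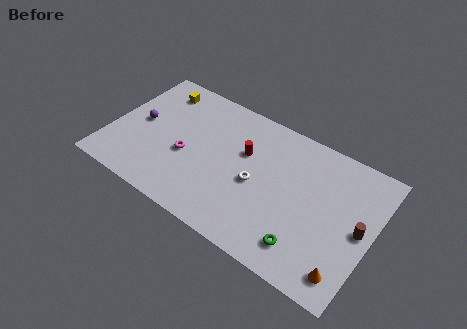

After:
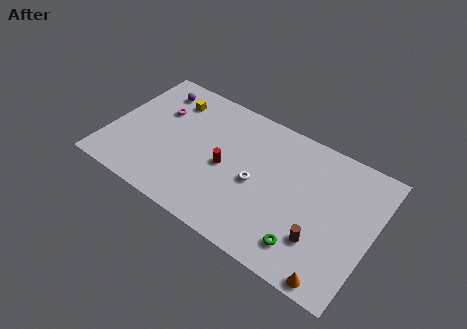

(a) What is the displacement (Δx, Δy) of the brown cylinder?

(-2.3, -2.1)

The brown cylinder was at about (16.7, 4.9) and moved to about (14.4, 2.8).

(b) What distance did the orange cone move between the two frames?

1.0

The orange cone moved from about (16.3, 1.6) to (15.7, 0.8), a distance of √(0.6² + 0.8²) ≈ 1.0.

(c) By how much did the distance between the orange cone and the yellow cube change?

-1.2

They were about 15.3 units apart before and 14.1 after — 1.2 units closer together.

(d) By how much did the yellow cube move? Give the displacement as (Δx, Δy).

(1.0, -0.4)

The yellow cube was at about (2.5, 8.2) and moved to about (3.5, 7.8).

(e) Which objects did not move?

the green torus and the white torus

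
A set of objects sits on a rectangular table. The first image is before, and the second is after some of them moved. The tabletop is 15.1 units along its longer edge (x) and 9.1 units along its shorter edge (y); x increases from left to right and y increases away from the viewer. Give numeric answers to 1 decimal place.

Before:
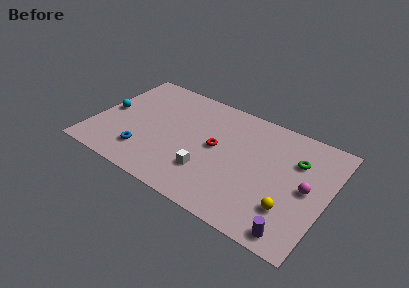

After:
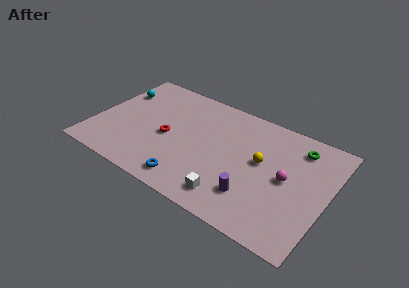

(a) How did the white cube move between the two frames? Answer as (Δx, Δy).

(1.7, -1.1)

The white cube started near (7.7, 2.6) and ended near (9.4, 1.5).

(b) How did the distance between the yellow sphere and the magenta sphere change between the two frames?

-0.4

The distance was about 2.2 in the first image and 1.8 in the second, so they moved 0.4 units closer together.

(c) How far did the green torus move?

1.1

The green torus was near (12.9, 6.3) before and (12.9, 7.4) after, so it travelled √(0.0² + 1.1²) ≈ 1.1 units.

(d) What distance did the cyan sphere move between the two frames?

2.0

The cyan sphere was near (0.8, 4.5) before and (1.0, 6.5) after, so it travelled √(0.2² + 2.0²) ≈ 2.0 units.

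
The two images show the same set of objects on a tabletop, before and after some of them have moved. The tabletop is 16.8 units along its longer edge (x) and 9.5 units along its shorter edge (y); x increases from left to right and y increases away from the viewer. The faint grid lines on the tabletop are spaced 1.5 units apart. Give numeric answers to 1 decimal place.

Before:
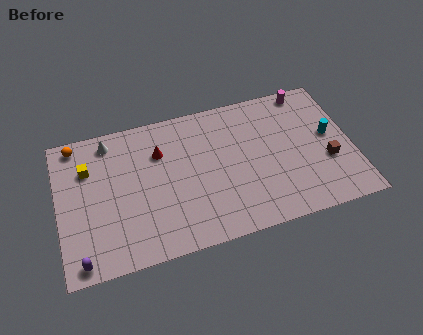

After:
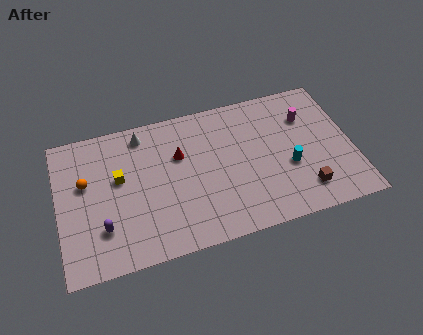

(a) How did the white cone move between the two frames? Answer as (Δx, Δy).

(1.9, 0.0)

From the two frames, the white cone sits at roughly (3.1, 8.2) before and (5.0, 8.2) after.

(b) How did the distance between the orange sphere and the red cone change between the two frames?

+0.4

Before: roughly 5.0 units apart; after: 5.4. That's 0.4 units further apart.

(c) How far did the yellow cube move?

2.0

From (1.8, 6.7) to (3.5, 5.6), the yellow cube covered √(1.7² + 1.1²) ≈ 2.0 units.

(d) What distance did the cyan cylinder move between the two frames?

2.9

The cyan cylinder moved from about (15.6, 5.2) to (13.1, 3.7), a distance of √(2.5² + 1.5²) ≈ 2.9.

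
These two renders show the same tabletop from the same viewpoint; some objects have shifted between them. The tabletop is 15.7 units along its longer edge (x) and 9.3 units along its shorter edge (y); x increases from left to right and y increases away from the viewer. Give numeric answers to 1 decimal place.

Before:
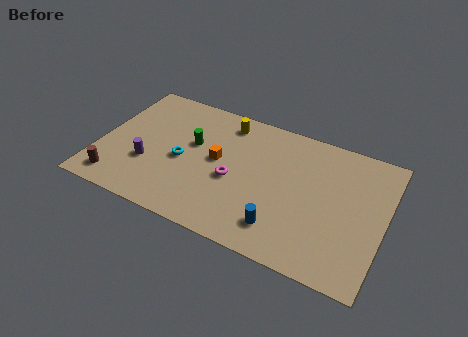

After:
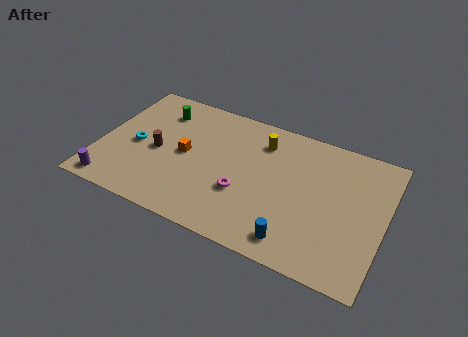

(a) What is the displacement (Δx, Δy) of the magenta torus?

(0.6, -0.7)

The magenta torus started near (7.5, 4.0) and ended near (8.1, 3.3).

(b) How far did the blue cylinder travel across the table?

0.9

The blue cylinder moved from about (10.4, 1.9) to (11.2, 1.4), a distance of √(0.8² + 0.5²) ≈ 0.9.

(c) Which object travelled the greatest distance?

the brown cylinder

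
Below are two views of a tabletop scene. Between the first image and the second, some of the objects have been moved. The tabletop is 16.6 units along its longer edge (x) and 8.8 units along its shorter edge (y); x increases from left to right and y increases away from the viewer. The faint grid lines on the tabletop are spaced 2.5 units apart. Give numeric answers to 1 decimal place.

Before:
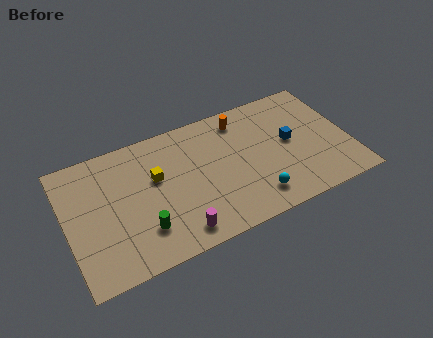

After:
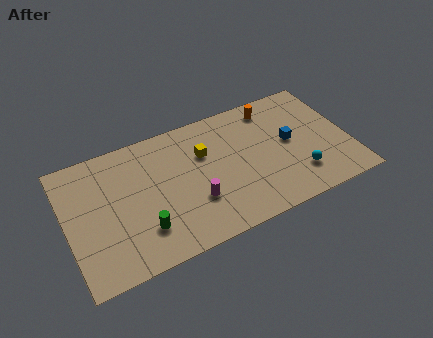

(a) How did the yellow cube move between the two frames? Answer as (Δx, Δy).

(2.9, 0.5)

The yellow cube started near (5.3, 5.4) and ended near (8.2, 5.9).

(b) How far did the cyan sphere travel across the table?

2.7

The cyan sphere moved from about (10.7, 1.7) to (13.4, 2.2), a distance of √(2.7² + 0.5²) ≈ 2.7.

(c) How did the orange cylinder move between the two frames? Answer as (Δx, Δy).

(1.9, 0.1)

The orange cylinder started near (10.6, 7.4) and ended near (12.5, 7.5).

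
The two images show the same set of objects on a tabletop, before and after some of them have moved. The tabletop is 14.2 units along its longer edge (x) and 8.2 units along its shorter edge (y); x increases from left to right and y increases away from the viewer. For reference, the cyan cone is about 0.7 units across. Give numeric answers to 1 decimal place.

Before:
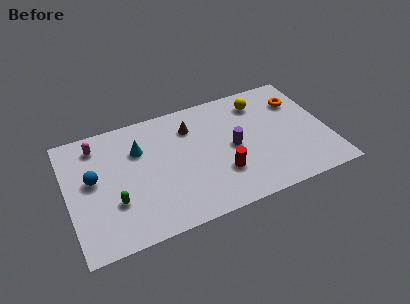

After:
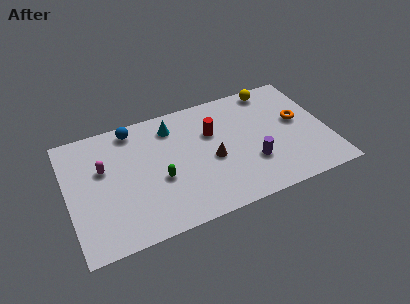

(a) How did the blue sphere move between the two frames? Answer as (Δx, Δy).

(2.4, 2.6)

From the two frames, the blue sphere sits at roughly (1.4, 4.6) before and (3.8, 7.2) after.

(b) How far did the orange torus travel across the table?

1.4

From (12.9, 6.0) to (12.7, 4.6), the orange torus covered √(0.2² + 1.4²) ≈ 1.4 units.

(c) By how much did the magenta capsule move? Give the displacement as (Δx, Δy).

(0.2, -1.7)

The magenta capsule started near (1.8, 6.8) and ended near (2.0, 5.1).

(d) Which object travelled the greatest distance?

the blue sphere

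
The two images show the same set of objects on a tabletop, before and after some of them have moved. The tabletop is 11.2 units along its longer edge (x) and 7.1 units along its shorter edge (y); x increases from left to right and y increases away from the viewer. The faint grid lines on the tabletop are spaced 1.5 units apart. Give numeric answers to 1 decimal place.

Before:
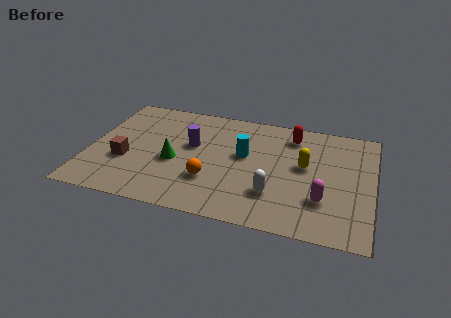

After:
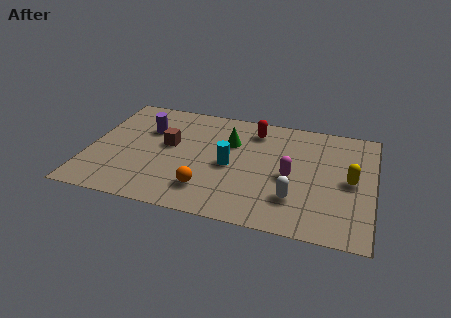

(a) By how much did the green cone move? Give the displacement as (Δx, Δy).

(2.1, 1.8)

The green cone started near (3.4, 3.0) and ended near (5.5, 4.8).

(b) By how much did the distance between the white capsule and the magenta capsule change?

-0.6

They were about 1.9 units apart before and 1.3 after — 0.6 units closer together.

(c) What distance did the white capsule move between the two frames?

0.8

The white capsule moved from about (7.4, 2.0) to (8.2, 1.9), a distance of √(0.8² + 0.1²) ≈ 0.8.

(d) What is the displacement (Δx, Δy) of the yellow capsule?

(1.8, -0.5)

From the two frames, the yellow capsule sits at roughly (8.5, 4.0) before and (10.3, 3.5) after.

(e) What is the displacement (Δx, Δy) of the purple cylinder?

(-1.8, 0.6)

The purple cylinder was at about (4.0, 4.2) and moved to about (2.2, 4.8).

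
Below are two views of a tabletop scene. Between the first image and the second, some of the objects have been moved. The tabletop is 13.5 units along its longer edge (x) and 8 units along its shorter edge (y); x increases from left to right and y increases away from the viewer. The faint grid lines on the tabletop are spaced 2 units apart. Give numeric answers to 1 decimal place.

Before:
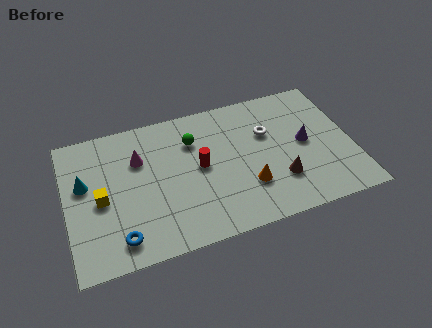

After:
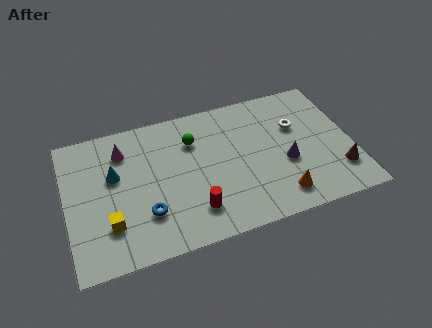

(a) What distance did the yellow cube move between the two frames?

1.5

The yellow cube moved from about (1.6, 3.7) to (1.9, 2.2), a distance of √(0.3² + 1.5²) ≈ 1.5.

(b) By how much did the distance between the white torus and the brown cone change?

+0.7

Before: roughly 2.9 units apart; after: 3.6. That's 0.7 units further apart.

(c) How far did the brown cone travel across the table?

2.8

The brown cone moved from about (9.9, 2.3) to (12.7, 2.0), a distance of √(2.8² + 0.3²) ≈ 2.8.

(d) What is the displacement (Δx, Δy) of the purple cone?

(-1.0, -0.9)

The purple cone started near (11.3, 4.1) and ended near (10.3, 3.2).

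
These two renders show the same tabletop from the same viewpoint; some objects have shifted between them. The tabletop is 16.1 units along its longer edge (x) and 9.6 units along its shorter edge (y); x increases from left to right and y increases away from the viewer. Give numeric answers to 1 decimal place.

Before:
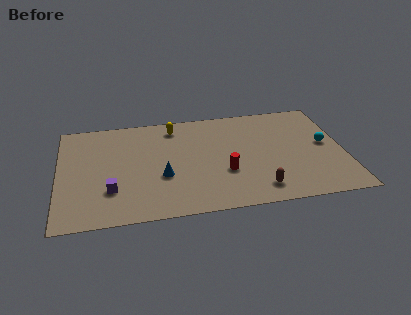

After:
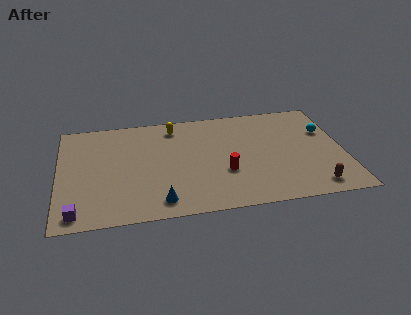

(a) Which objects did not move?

the red cylinder and the yellow capsule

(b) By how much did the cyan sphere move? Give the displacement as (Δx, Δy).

(0.1, 1.2)

The cyan sphere was at about (15.1, 5.1) and moved to about (15.2, 6.3).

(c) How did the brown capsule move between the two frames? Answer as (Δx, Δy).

(3.1, -0.3)

From the two frames, the brown capsule sits at roughly (11.1, 1.6) before and (14.2, 1.3) after.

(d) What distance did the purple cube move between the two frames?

2.5

The purple cube moved from about (2.9, 2.8) to (1.0, 1.1), a distance of √(1.9² + 1.7²) ≈ 2.5.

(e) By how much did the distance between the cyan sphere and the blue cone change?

+1.4

The distance was about 9.4 in the first image and 10.8 in the second, so they moved 1.4 units further apart.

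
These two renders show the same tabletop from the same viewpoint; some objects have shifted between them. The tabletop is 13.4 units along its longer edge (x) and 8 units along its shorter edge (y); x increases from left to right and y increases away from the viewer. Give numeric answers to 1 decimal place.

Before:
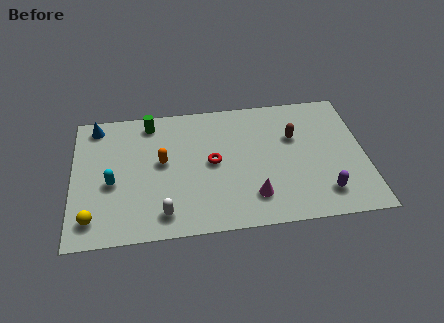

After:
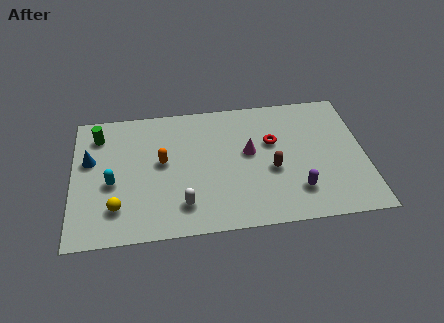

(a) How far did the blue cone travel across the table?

2.1

From (1.1, 7.0) to (0.8, 4.9), the blue cone covered √(0.3² + 2.1²) ≈ 2.1 units.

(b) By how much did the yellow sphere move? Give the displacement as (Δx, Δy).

(1.1, 0.5)

The yellow sphere was at about (0.9, 1.4) and moved to about (2.0, 1.9).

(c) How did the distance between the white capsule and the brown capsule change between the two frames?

-2.8

The distance was about 7.2 in the first image and 4.4 in the second, so they moved 2.8 units closer together.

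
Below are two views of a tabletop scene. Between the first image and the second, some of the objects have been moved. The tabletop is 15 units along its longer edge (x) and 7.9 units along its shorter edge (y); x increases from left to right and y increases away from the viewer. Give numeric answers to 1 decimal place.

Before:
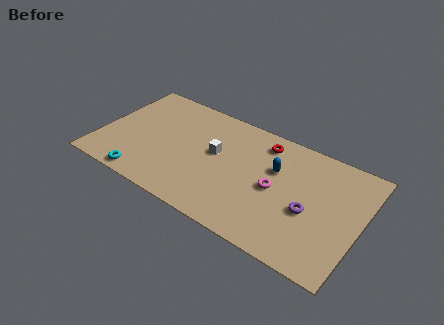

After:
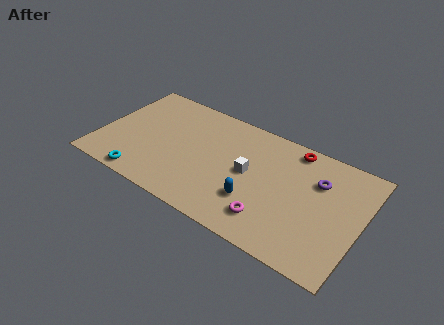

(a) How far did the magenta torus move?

2.1

The magenta torus was near (10.2, 3.8) before and (10.2, 1.7) after, so it travelled √(0.0² + 2.1²) ≈ 2.1 units.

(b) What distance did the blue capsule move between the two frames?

2.8

The blue capsule was near (10.0, 5.1) before and (9.2, 2.4) after, so it travelled √(0.8² + 2.7²) ≈ 2.8 units.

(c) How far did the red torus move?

1.7

From (9.1, 6.6) to (10.8, 7.0), the red torus covered √(1.7² + 0.4²) ≈ 1.7 units.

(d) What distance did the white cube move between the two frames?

2.0

The white cube was near (6.6, 4.5) before and (8.6, 4.1) after, so it travelled √(2.0² + 0.4²) ≈ 2.0 units.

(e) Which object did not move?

the cyan torus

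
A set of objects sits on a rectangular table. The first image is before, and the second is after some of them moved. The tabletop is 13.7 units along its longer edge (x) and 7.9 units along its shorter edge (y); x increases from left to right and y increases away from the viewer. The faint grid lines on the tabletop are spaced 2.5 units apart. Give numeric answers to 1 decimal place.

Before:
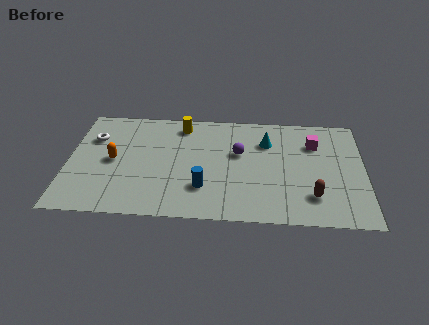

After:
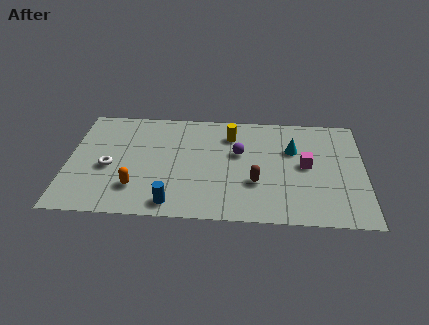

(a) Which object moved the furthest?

the brown capsule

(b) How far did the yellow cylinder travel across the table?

2.4

The yellow cylinder was near (5.2, 6.7) before and (7.5, 6.1) after, so it travelled √(2.3² + 0.6²) ≈ 2.4 units.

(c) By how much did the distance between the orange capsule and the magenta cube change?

-1.4

Before: roughly 9.5 units apart; after: 8.1. That's 1.4 units closer together.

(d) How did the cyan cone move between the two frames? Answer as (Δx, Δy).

(1.2, -0.5)

The cyan cone was at about (9.2, 5.7) and moved to about (10.4, 5.2).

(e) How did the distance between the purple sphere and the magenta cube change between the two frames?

-0.4

The distance was about 3.6 in the first image and 3.2 in the second, so they moved 0.4 units closer together.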